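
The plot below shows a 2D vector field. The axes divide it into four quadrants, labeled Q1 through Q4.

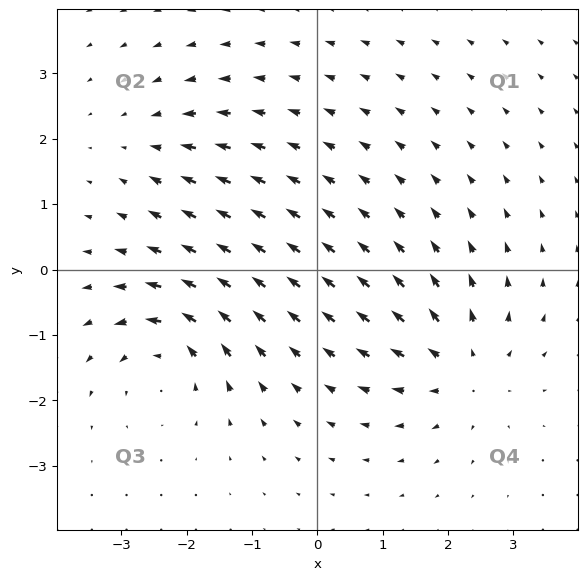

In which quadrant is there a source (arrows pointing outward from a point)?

The source sits at approximately (2.2, -1.5), which lies in quadrant Q4. The divergence there is about +5, positive as expected for a source.

Q4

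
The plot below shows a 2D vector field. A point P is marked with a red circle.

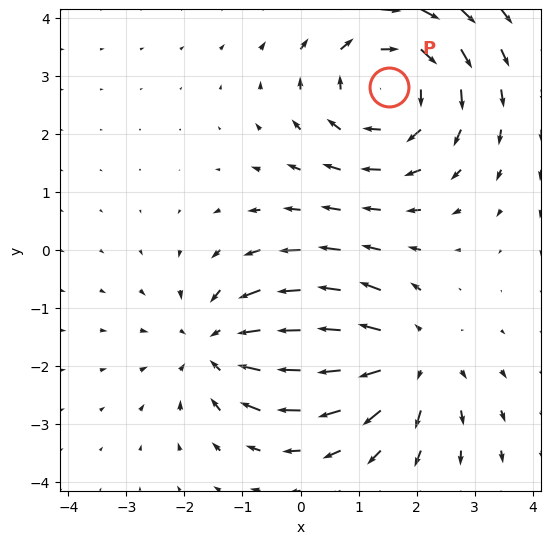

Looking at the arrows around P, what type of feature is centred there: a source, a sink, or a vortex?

vortex

At P (1.5, 2.8) the arrows circulate clockwise. Divergence ≈0, curl about -4 — near-zero divergence with nonzero curl is a vortex.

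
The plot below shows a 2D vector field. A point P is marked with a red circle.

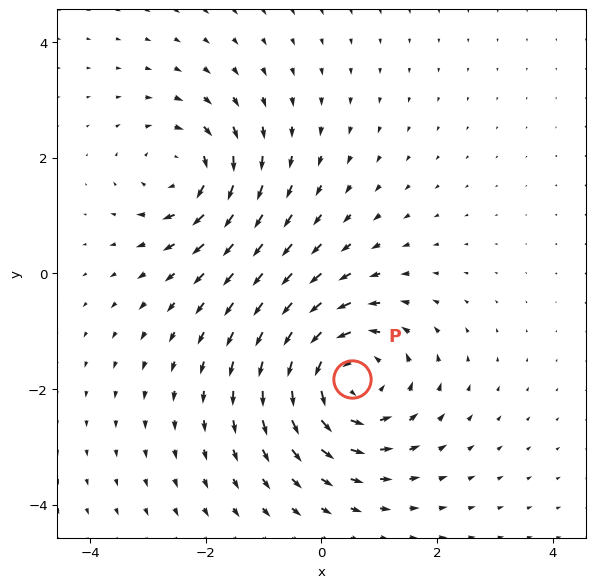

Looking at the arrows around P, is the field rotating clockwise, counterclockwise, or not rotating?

Near P at (0.5, -1.8) the arrows circulate counterclockwise. The curl (z-component) there is about +4; positive curl means counterclockwise rotation.

counterclockwise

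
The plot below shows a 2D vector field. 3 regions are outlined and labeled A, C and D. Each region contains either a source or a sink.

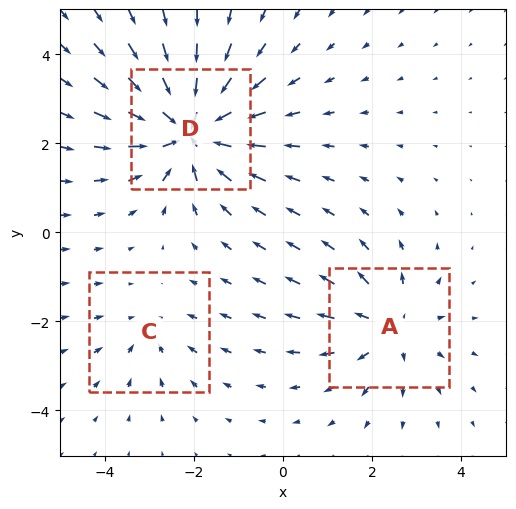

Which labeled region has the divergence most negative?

D

Divergence at each region's feature centre — A: about +3, C: about -2, D: about -5. Region D is most negative.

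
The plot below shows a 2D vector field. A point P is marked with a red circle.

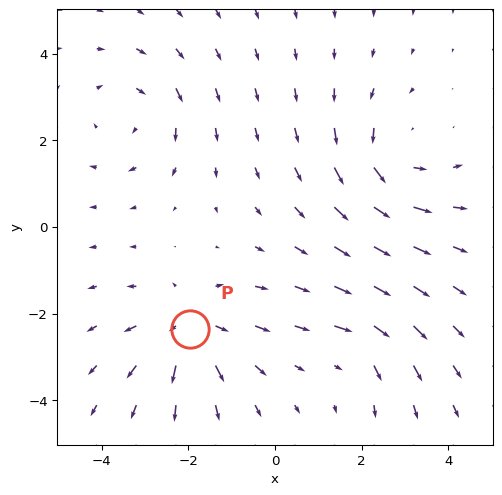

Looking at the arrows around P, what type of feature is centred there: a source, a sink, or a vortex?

At P (-2.0, -2.4) the arrows spread outward. Divergence about +5, curl ≈0 — positive divergence with near-zero curl is a source.

source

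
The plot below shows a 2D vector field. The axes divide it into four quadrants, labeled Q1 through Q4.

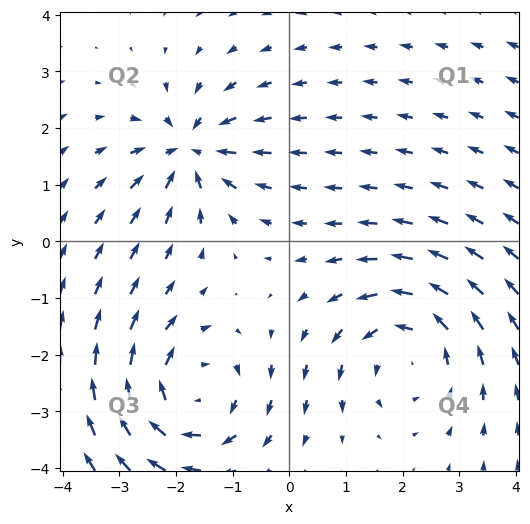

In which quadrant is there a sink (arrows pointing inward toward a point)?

Q2

The sink sits at approximately (-1.8, 1.6), which lies in quadrant Q2. The divergence there is about -5, negative as expected for a sink.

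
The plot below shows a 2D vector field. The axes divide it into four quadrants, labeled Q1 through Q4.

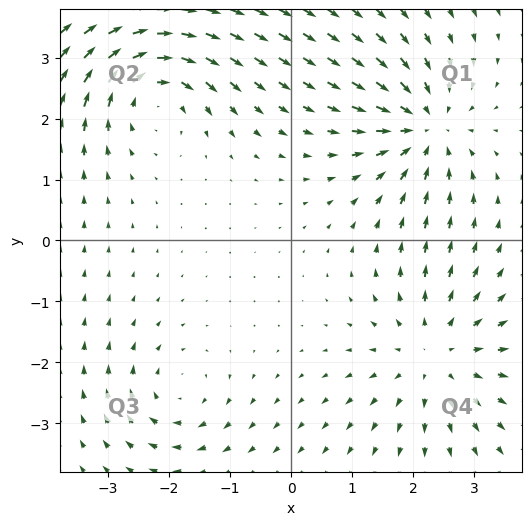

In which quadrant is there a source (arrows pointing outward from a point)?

Q4

The source sits at approximately (2.4, -1.9), which lies in quadrant Q4. The divergence there is about +4, positive as expected for a source.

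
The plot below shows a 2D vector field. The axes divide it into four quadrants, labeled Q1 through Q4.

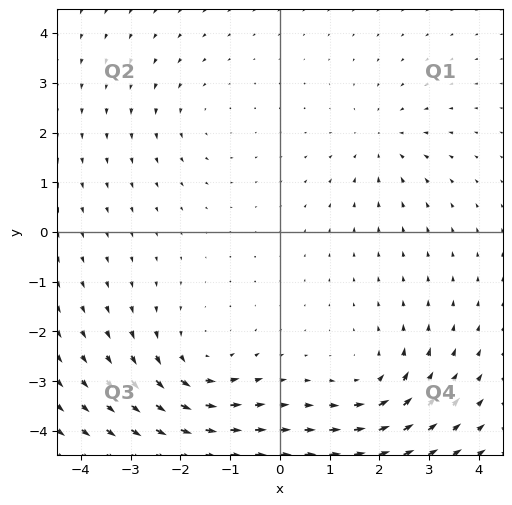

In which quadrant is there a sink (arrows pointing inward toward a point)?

The sink sits at approximately (2.0, 1.8), which lies in quadrant Q1. The divergence there is about -3, negative as expected for a sink.

Q1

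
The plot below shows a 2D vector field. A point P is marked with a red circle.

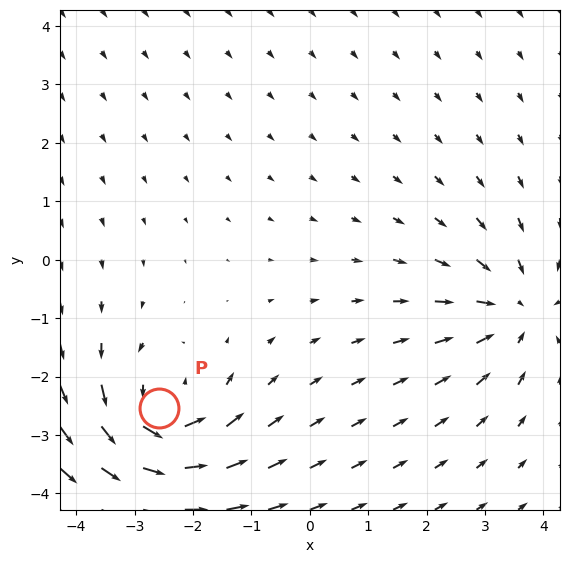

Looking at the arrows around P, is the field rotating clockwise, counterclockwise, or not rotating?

counterclockwise

Near P at (-2.6, -2.5) the arrows circulate counterclockwise. The curl (z-component) there is about +5; positive curl means counterclockwise rotation.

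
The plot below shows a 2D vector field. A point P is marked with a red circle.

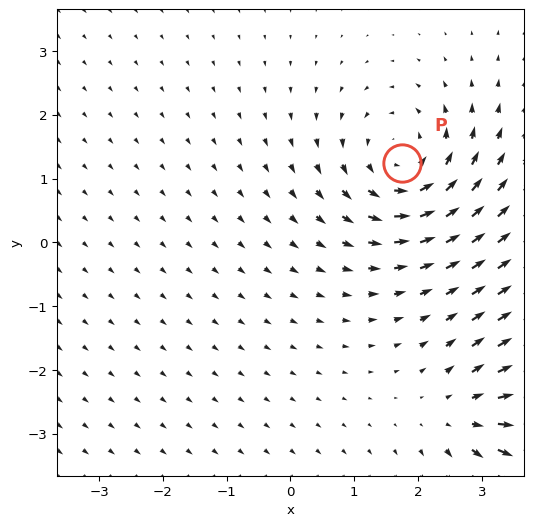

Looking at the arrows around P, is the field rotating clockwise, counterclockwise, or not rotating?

Near P at (1.7, 1.2) the arrows circulate counterclockwise. The curl (z-component) there is about +4; positive curl means counterclockwise rotation.

counterclockwise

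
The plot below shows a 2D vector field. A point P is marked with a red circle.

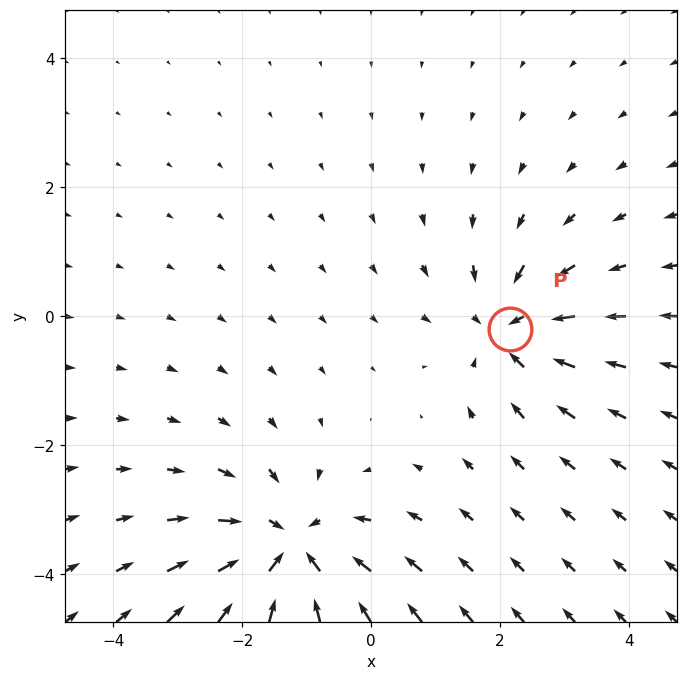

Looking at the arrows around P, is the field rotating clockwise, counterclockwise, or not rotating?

not rotating

Near P at (2.2, -0.2) the arrows show no circulation. The curl there is ≈0.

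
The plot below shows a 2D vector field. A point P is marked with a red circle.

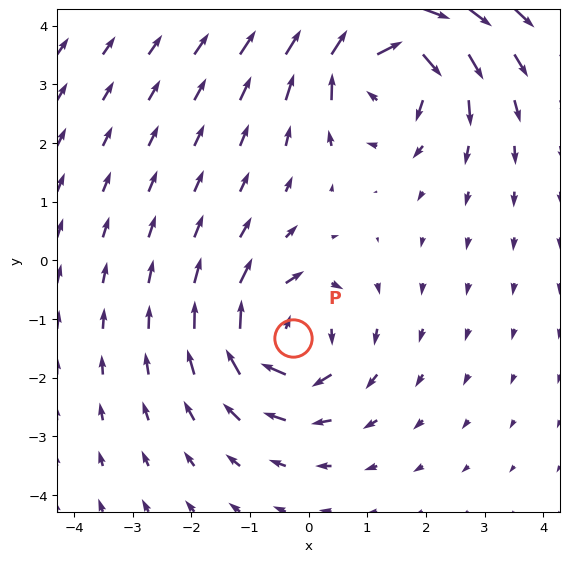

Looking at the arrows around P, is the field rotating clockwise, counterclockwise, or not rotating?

Near P at (-0.3, -1.3) the arrows circulate clockwise. The curl (z-component) there is about -4; negative curl means clockwise rotation.

clockwise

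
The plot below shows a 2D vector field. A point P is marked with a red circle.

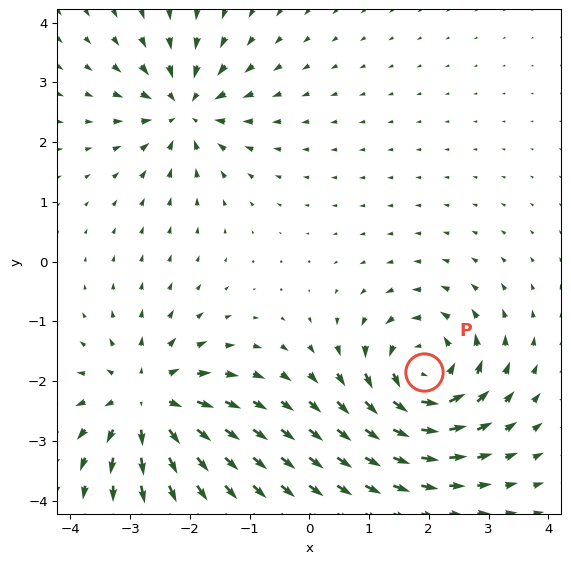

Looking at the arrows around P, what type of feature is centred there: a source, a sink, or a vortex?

vortex

At P (1.9, -1.8) the arrows circulate counterclockwise. Divergence ≈0, curl about +6 — near-zero divergence with nonzero curl is a vortex.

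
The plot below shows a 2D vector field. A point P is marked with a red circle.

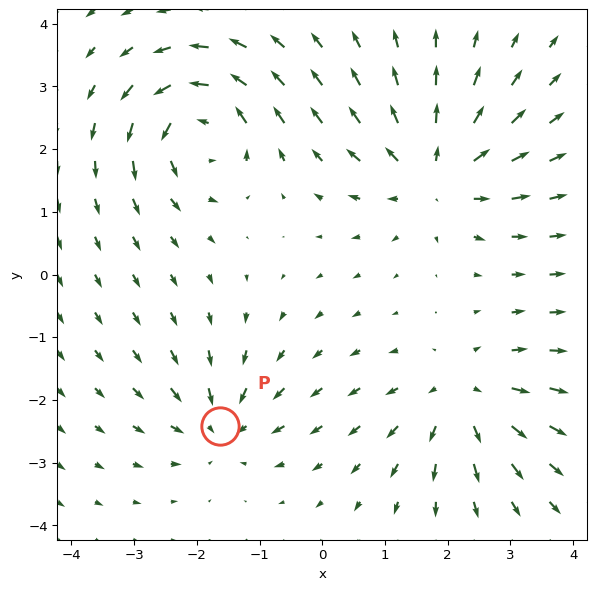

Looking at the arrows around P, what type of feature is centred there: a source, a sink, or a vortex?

sink

At P (-1.6, -2.4) the arrows converge inward. Divergence about -5, curl ≈0 — negative divergence with near-zero curl is a sink.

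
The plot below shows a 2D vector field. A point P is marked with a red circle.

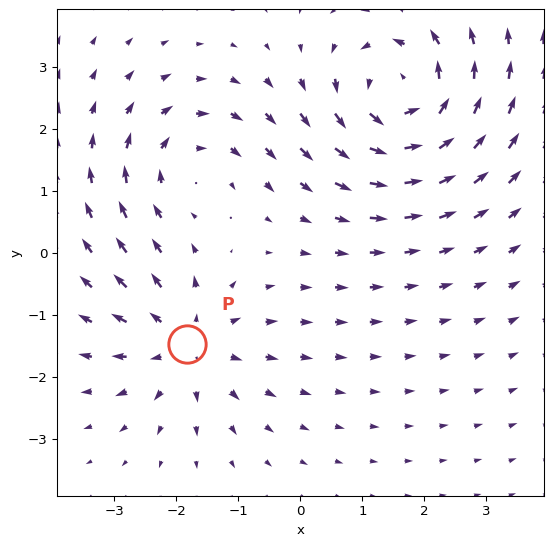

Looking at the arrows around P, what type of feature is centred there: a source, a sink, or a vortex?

At P (-1.8, -1.5) the arrows spread outward. Divergence about +4, curl ≈0 — positive divergence with near-zero curl is a source.

source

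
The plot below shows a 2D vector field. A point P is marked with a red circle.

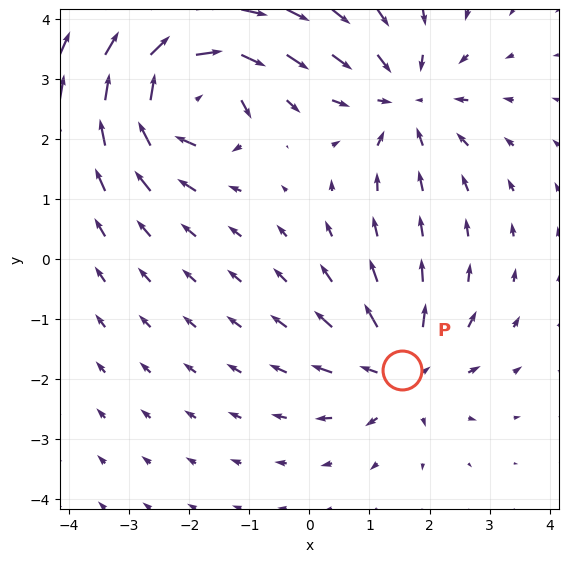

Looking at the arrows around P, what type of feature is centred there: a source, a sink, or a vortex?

source

At P (1.5, -1.8) the arrows spread outward. Divergence about +4, curl ≈0 — positive divergence with near-zero curl is a source.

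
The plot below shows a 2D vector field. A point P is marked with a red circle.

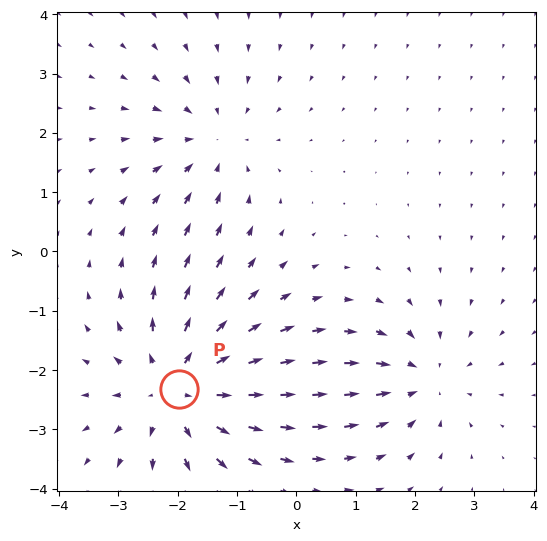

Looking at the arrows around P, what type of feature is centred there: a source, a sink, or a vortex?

source

At P (-2.0, -2.3) the arrows spread outward. Divergence about +4, curl ≈0 — positive divergence with near-zero curl is a source.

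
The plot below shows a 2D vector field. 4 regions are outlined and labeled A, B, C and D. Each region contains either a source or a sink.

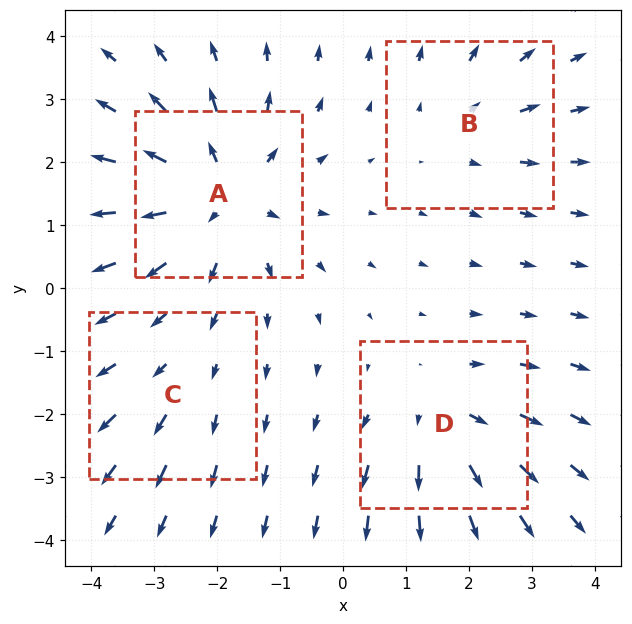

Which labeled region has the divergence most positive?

A

Divergence at each region's feature centre — A: about +7, B: about +3, C: about +2, D: about +5. Region A is most positive.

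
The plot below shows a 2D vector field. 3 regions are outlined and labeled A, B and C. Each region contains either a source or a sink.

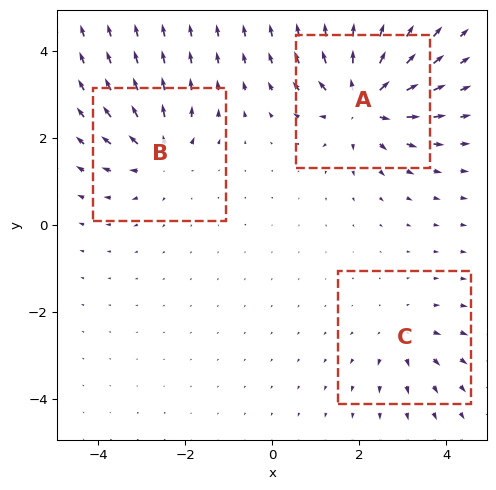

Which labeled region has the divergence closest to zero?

C

Divergence at each region's feature centre — A: about +5, B: about +4, C: about +2. Region C is closest to zero.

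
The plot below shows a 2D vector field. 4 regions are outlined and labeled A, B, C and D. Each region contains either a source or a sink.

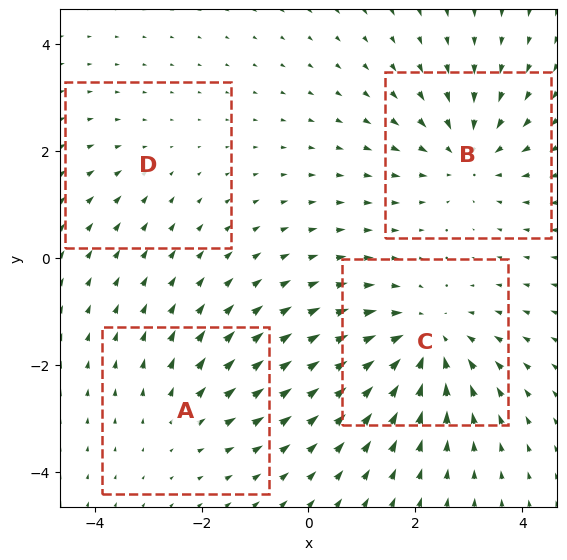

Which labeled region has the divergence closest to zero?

Divergence at each region's feature centre — A: about +3, B: about -4, C: about -6, D: about -2. Region D is closest to zero.

D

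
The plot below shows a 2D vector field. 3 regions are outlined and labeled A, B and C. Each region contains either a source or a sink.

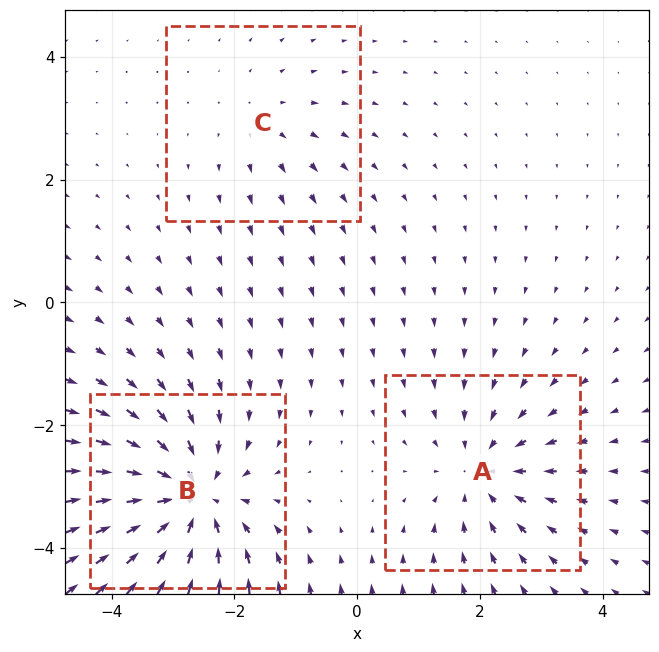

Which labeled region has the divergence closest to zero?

Divergence at each region's feature centre — A: about -3, B: about -5, C: about +2. Region C is closest to zero.

C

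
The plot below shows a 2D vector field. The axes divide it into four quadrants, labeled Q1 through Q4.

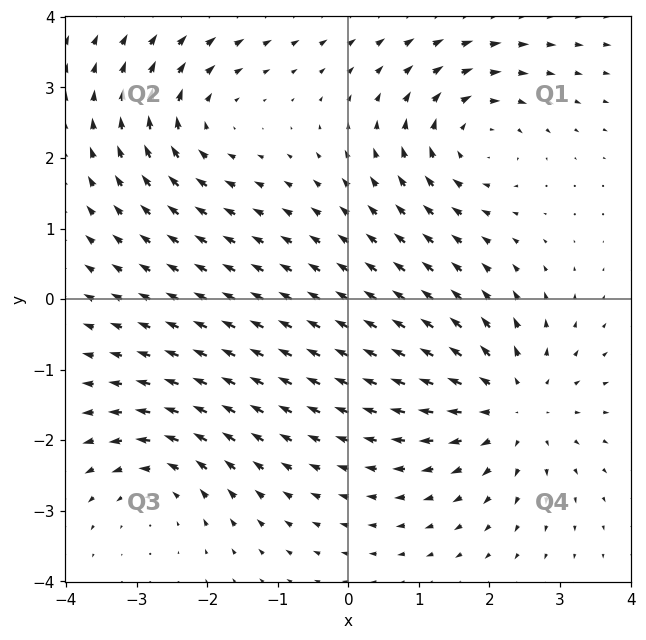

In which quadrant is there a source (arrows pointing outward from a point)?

Q4

The source sits at approximately (2.3, -1.5), which lies in quadrant Q4. The divergence there is about +4, positive as expected for a source.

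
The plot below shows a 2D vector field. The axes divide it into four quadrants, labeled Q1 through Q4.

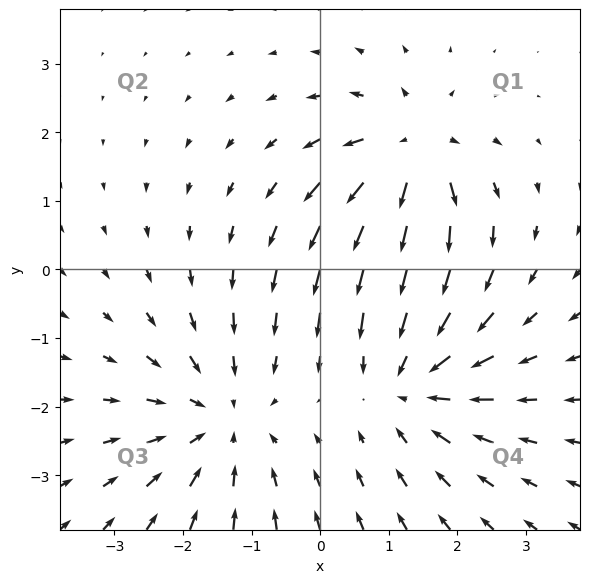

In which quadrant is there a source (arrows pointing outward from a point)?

Q1

The source sits at approximately (1.3, 1.7), which lies in quadrant Q1. The divergence there is about +5, positive as expected for a source.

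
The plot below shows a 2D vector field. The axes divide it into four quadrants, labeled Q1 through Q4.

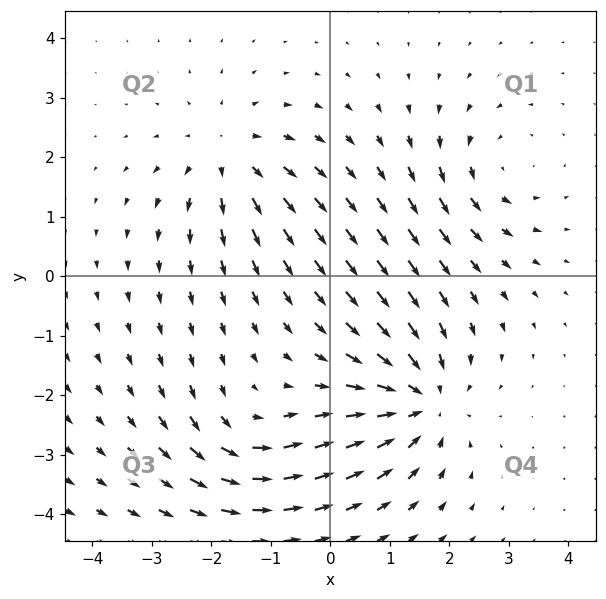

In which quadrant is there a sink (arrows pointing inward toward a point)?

Q4

The sink sits at approximately (1.5, -2.1), which lies in quadrant Q4. The divergence there is about -5, negative as expected for a sink.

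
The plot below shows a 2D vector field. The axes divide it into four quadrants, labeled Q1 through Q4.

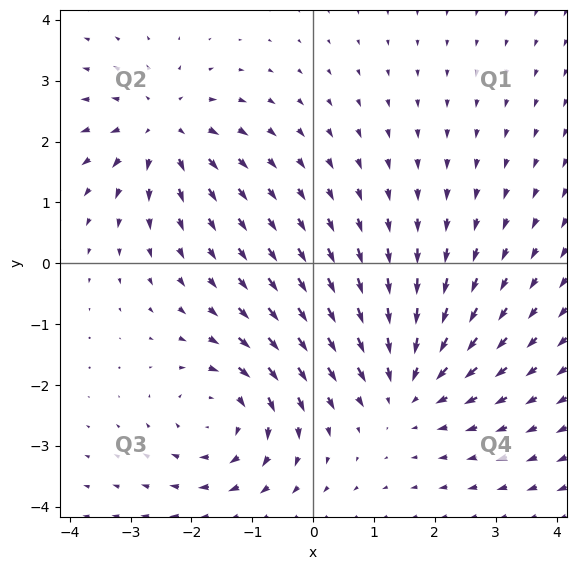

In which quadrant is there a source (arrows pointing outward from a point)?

Q2

The source sits at approximately (-2.5, 2.2), which lies in quadrant Q2. The divergence there is about +4, positive as expected for a source.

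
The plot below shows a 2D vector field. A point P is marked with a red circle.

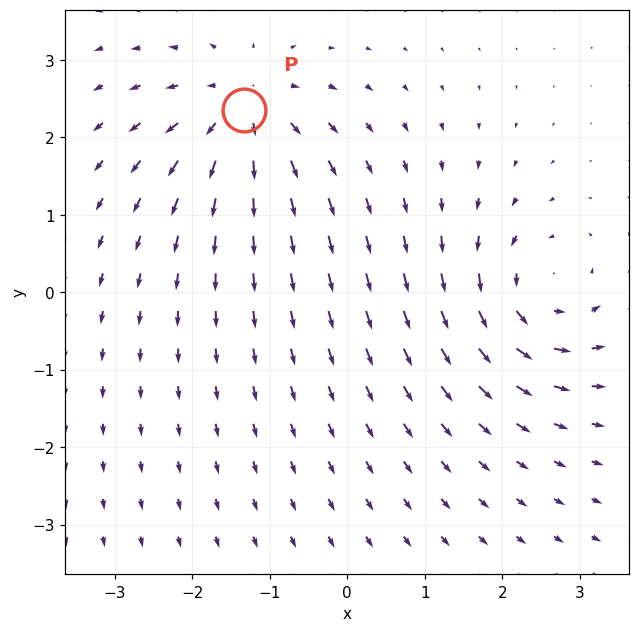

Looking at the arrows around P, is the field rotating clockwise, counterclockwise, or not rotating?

Near P at (-1.3, 2.4) the arrows show no circulation. The curl there is ≈0.

not rotating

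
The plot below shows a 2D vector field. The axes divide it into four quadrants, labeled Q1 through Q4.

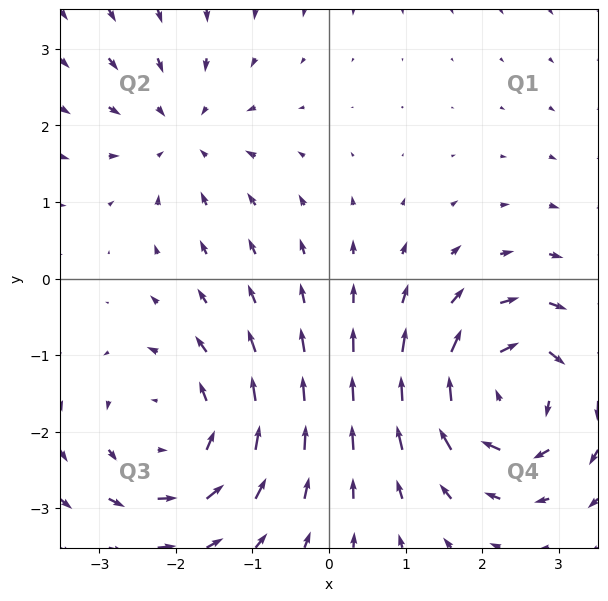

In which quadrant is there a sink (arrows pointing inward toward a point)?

Q2

The sink sits at approximately (-1.9, 1.9), which lies in quadrant Q2. The divergence there is about -3, negative as expected for a sink.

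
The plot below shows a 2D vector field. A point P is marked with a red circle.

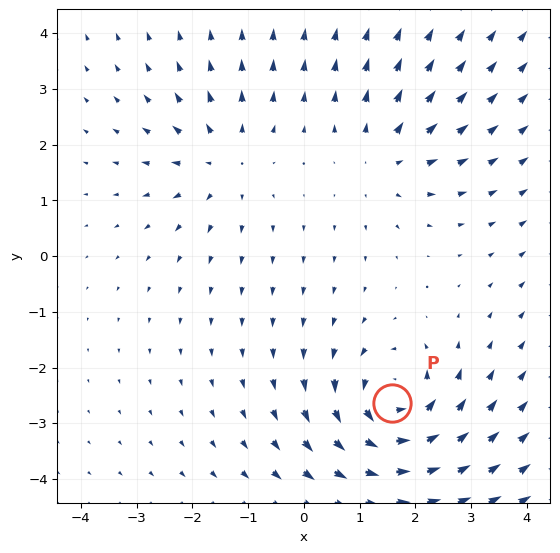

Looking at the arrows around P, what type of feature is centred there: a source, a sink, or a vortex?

At P (1.6, -2.6) the arrows circulate counterclockwise. Divergence ≈0, curl about +5 — near-zero divergence with nonzero curl is a vortex.

vortex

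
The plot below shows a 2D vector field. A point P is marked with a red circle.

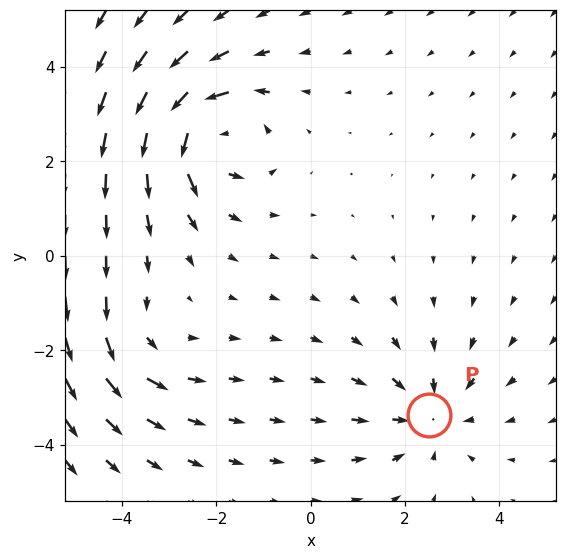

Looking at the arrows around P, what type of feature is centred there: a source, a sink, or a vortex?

At P (2.5, -3.4) the arrows converge inward. Divergence about -3, curl ≈0 — negative divergence with near-zero curl is a sink.

sink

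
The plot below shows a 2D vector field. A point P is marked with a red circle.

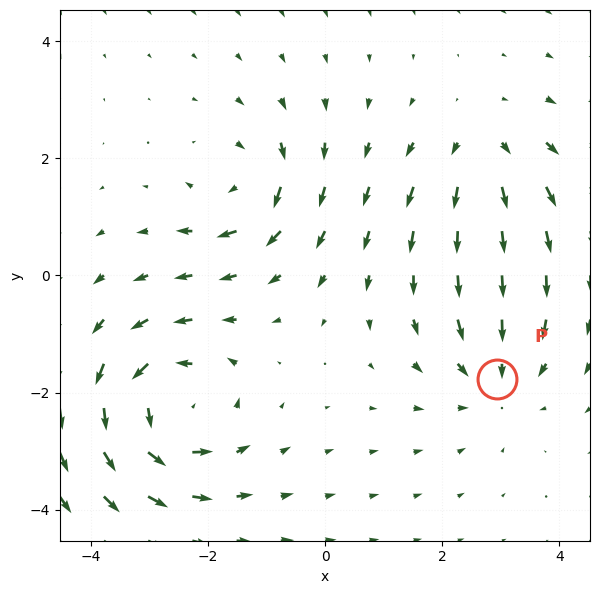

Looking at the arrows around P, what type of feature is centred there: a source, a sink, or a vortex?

At P (2.9, -1.8) the arrows converge inward. Divergence about -3, curl ≈0 — negative divergence with near-zero curl is a sink.

sink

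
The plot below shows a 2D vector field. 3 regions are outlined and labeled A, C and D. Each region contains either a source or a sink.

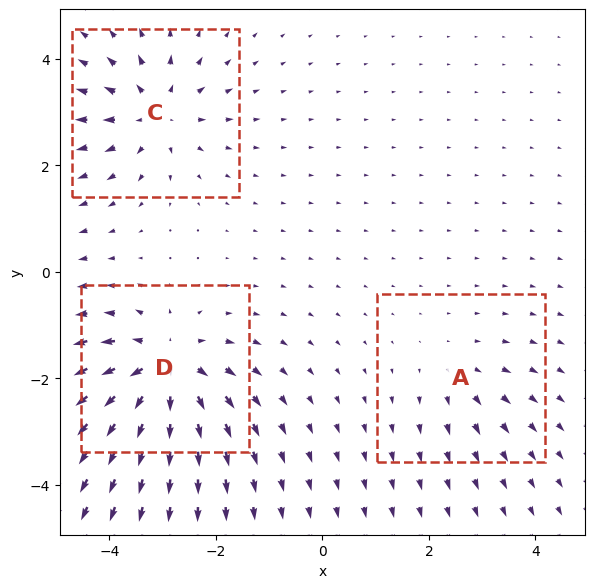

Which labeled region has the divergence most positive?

Divergence at each region's feature centre — A: about +2, C: about +4, D: about +6. Region D is most positive.

D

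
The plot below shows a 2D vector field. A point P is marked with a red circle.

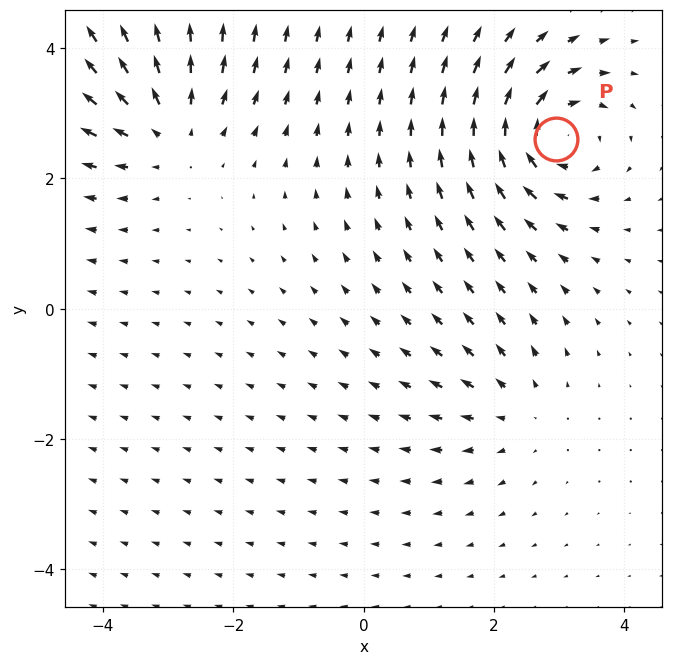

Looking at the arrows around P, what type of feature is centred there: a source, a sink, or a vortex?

At P (3.0, 2.6) the arrows circulate clockwise. Divergence ≈0, curl about -6 — near-zero divergence with nonzero curl is a vortex.

vortex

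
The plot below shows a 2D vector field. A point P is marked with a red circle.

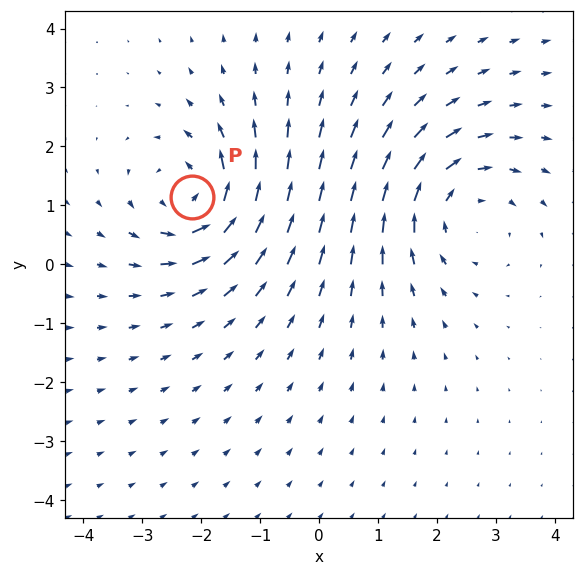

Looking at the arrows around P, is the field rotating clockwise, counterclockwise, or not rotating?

counterclockwise

Near P at (-2.2, 1.1) the arrows circulate counterclockwise. The curl (z-component) there is about +4; positive curl means counterclockwise rotation.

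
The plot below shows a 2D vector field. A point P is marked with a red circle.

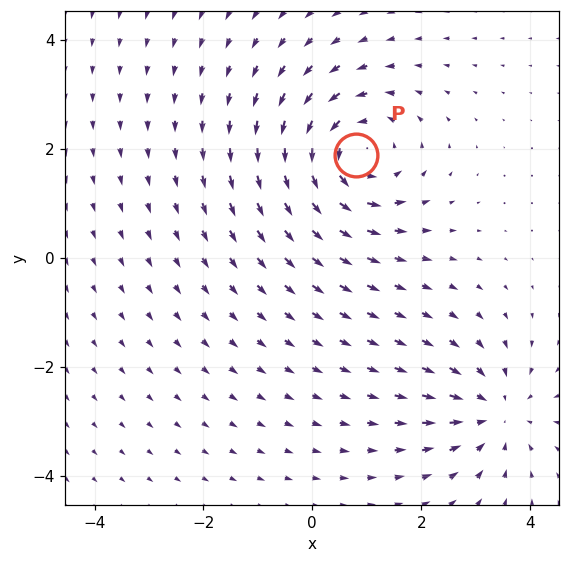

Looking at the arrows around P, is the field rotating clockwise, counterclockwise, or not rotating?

counterclockwise

Near P at (0.8, 1.9) the arrows circulate counterclockwise. The curl (z-component) there is about +5; positive curl means counterclockwise rotation.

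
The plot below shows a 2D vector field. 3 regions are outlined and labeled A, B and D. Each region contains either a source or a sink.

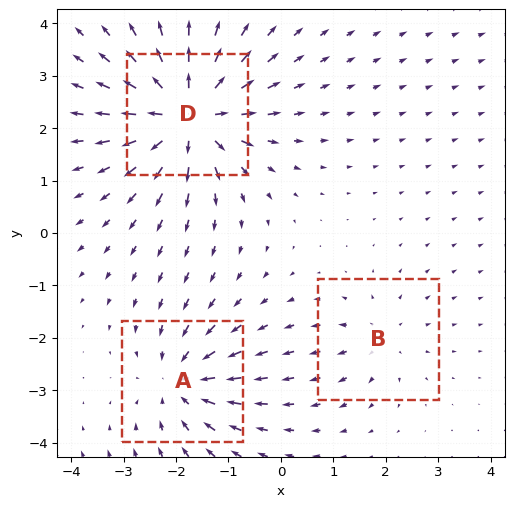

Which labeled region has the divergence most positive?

D

Divergence at each region's feature centre — A: about -4, B: about +2, D: about +6. Region D is most positive.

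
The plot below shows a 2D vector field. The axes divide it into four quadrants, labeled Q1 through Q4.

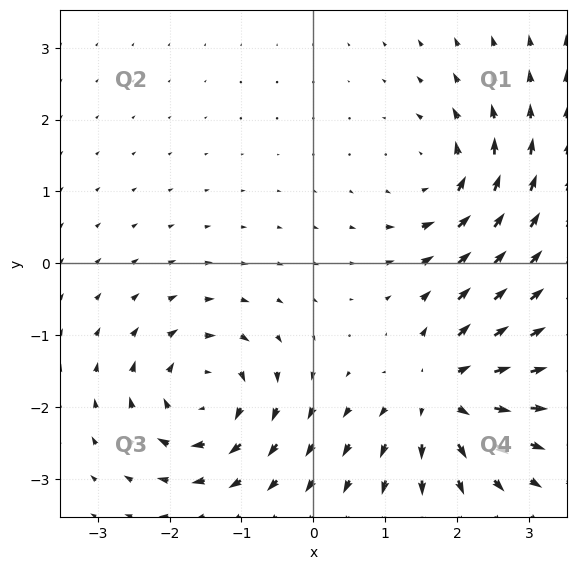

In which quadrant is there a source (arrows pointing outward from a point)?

The source sits at approximately (1.8, -1.8), which lies in quadrant Q4. The divergence there is about +5, positive as expected for a source.

Q4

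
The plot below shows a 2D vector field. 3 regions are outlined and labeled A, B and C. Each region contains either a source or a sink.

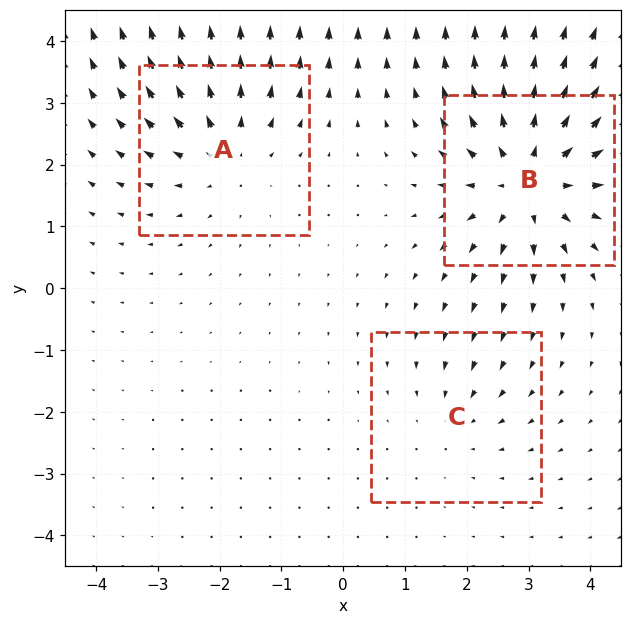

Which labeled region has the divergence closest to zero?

C

Divergence at each region's feature centre — A: about +3, B: about +5, C: about -2. Region C is closest to zero.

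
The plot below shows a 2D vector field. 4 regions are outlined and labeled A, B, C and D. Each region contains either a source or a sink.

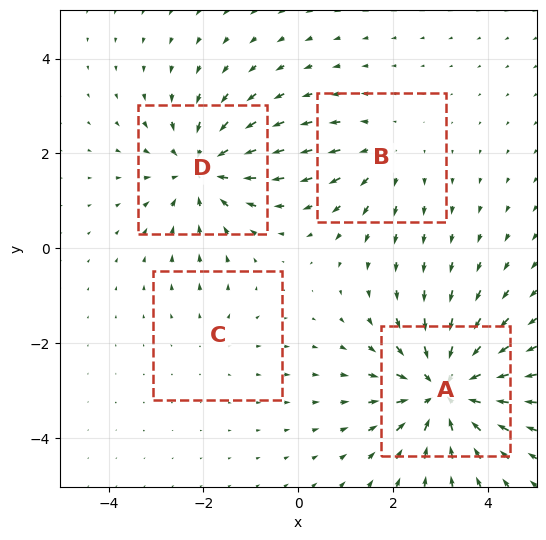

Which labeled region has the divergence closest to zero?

Divergence at each region's feature centre — A: about -6, B: about +3, C: about +2, D: about -5. Region C is closest to zero.

C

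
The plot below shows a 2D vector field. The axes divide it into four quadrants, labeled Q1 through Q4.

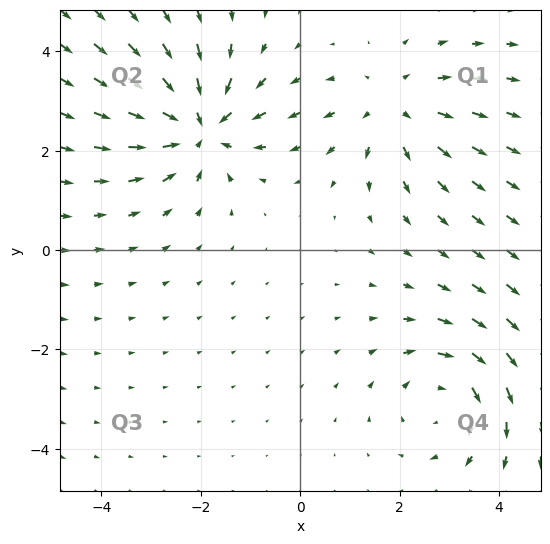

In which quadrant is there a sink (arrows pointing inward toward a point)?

Q2

The sink sits at approximately (-2.0, 2.5), which lies in quadrant Q2. The divergence there is about -5, negative as expected for a sink.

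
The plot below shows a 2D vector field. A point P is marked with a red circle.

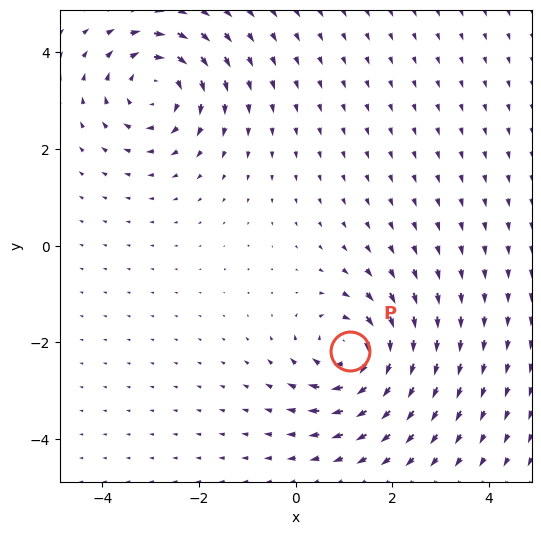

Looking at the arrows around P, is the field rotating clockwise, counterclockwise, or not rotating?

Near P at (1.1, -2.2) the arrows circulate clockwise. The curl (z-component) there is about -6; negative curl means clockwise rotation.

clockwise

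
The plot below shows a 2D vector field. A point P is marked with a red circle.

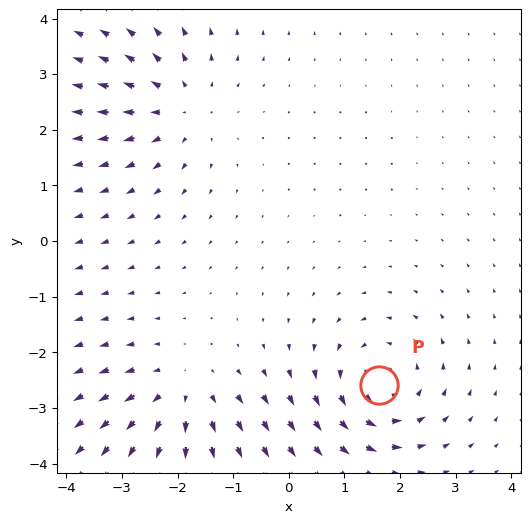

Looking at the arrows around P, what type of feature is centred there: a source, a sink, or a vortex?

At P (1.6, -2.6) the arrows circulate counterclockwise. Divergence ≈0, curl about +4 — near-zero divergence with nonzero curl is a vortex.

vortex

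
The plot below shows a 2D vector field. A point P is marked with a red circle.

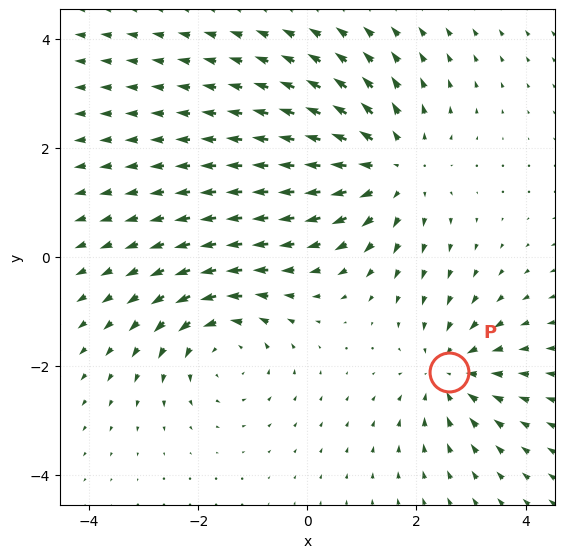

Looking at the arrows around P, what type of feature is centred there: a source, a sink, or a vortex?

At P (2.6, -2.1) the arrows converge inward. Divergence about -3, curl ≈0 — negative divergence with near-zero curl is a sink.

sink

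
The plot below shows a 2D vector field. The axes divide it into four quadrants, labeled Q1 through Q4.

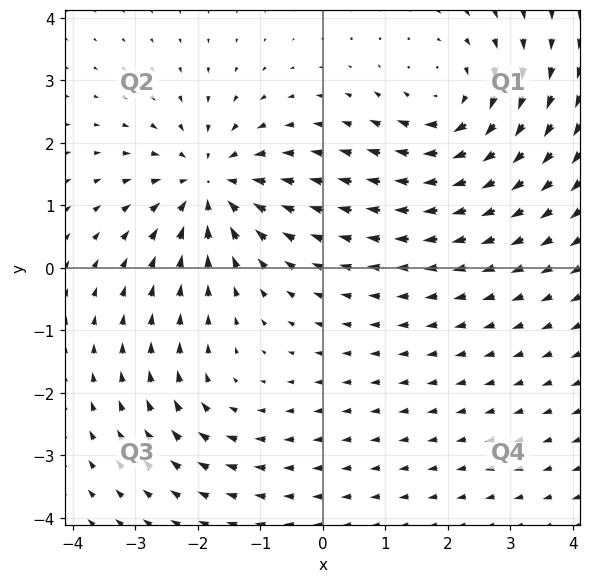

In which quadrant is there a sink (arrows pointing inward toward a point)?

The sink sits at approximately (-1.8, 1.3), which lies in quadrant Q2. The divergence there is about -5, negative as expected for a sink.

Q2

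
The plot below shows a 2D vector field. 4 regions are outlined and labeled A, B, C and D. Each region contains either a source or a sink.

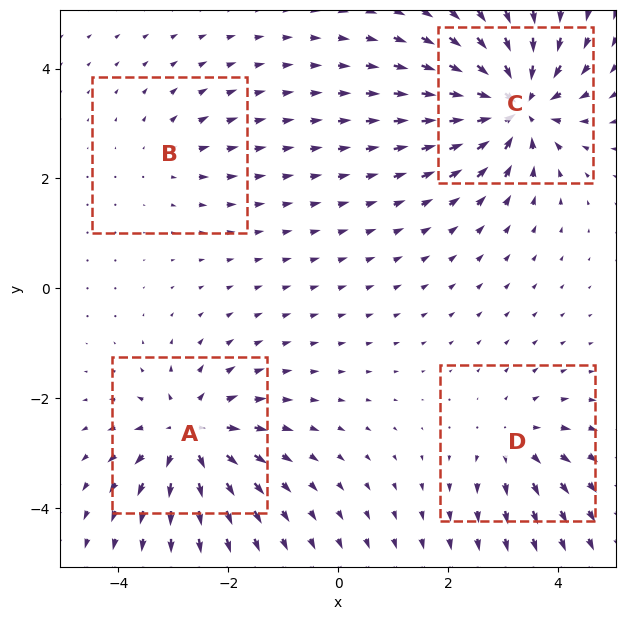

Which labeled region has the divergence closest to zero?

Divergence at each region's feature centre — A: about +6, B: about +2, C: about -8, D: about +4. Region B is closest to zero.

B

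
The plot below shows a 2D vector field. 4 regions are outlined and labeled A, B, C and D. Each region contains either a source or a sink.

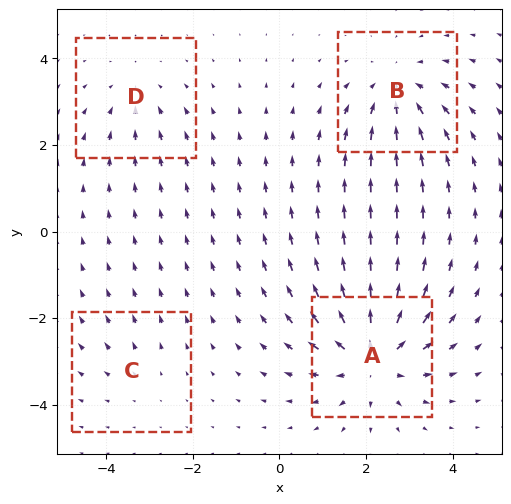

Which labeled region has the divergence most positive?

A

Divergence at each region's feature centre — A: about +6, B: about -4, C: about +2, D: about -3. Region A is most positive.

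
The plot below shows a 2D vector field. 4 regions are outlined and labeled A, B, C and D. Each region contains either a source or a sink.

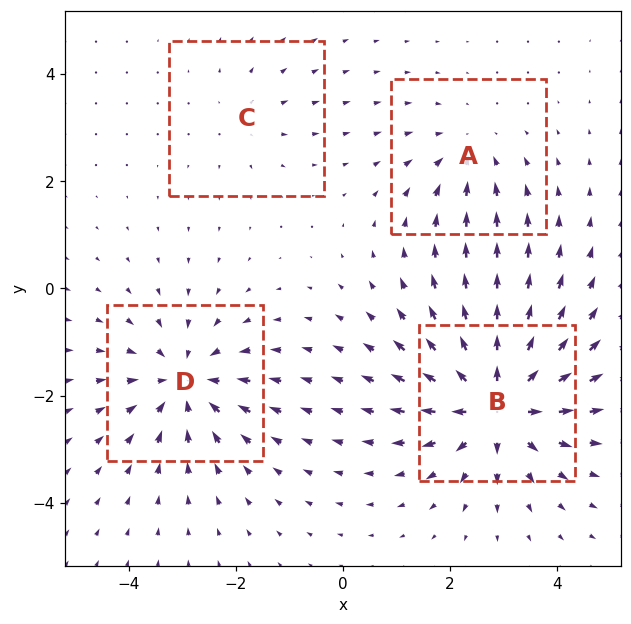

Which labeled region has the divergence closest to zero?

C

Divergence at each region's feature centre — A: about -3, B: about +7, C: about +2, D: about -5. Region C is closest to zero.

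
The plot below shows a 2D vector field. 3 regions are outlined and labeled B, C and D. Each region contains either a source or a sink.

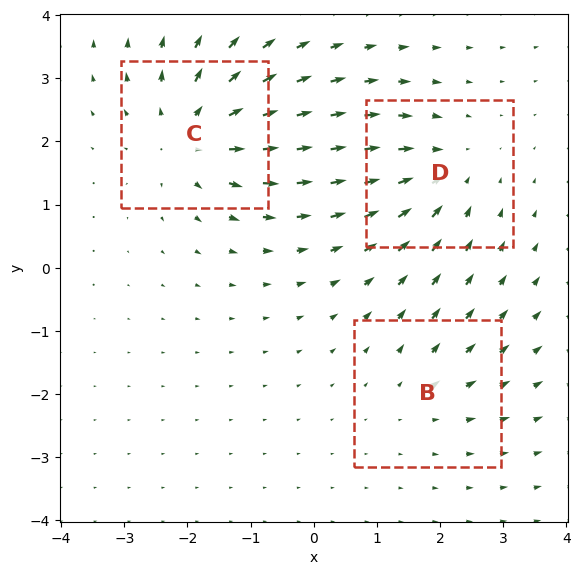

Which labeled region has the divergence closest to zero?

B

Divergence at each region's feature centre — B: about +2, C: about +5, D: about -3. Region B is closest to zero.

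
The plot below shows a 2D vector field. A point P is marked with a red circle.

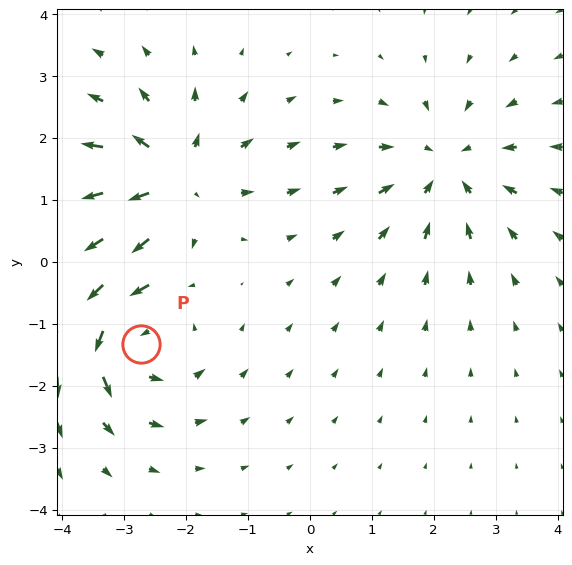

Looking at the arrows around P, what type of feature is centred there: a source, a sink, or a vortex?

At P (-2.7, -1.3) the arrows circulate counterclockwise. Divergence ≈0, curl about +5 — near-zero divergence with nonzero curl is a vortex.

vortex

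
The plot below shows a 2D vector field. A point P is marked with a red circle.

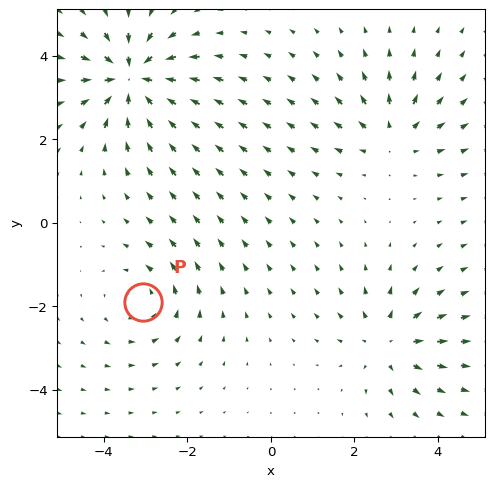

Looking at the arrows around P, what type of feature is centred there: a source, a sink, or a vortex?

At P (-3.1, -1.9) the arrows circulate counterclockwise. Divergence ≈0, curl about +3 — near-zero divergence with nonzero curl is a vortex.

vortex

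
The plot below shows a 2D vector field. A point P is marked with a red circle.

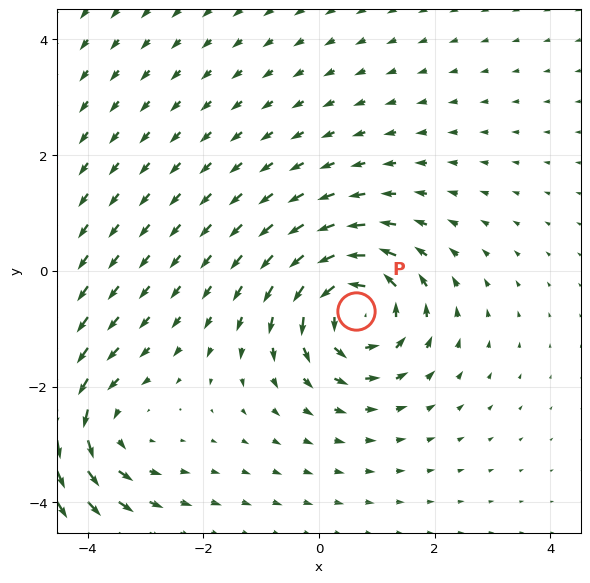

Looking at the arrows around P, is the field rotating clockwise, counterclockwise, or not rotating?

Near P at (0.6, -0.7) the arrows circulate counterclockwise. The curl (z-component) there is about +5; positive curl means counterclockwise rotation.

counterclockwise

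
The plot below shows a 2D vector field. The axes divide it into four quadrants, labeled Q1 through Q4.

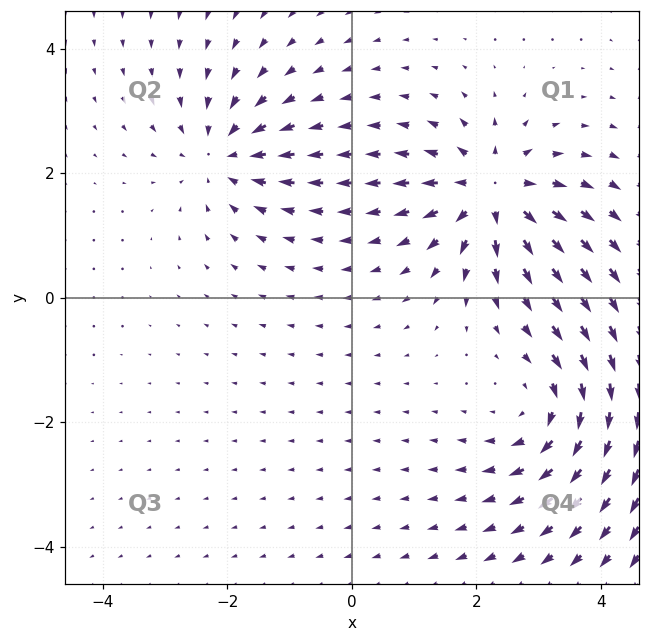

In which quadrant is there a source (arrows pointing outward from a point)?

Q1

The source sits at approximately (2.2, 1.7), which lies in quadrant Q1. The divergence there is about +6, positive as expected for a source.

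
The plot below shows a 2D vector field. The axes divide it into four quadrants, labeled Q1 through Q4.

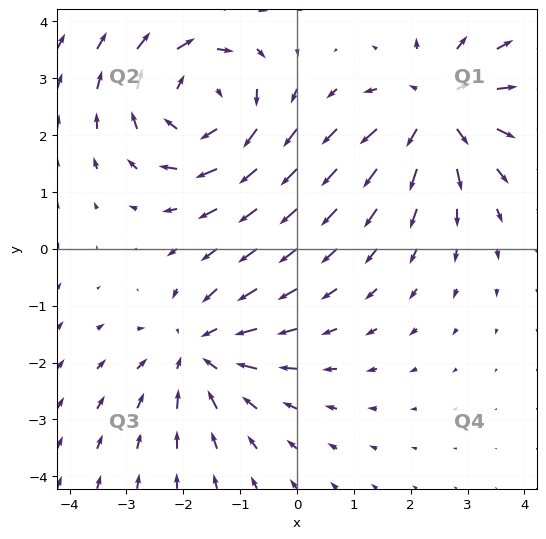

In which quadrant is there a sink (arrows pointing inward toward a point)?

Q3

The sink sits at approximately (-1.7, -1.8), which lies in quadrant Q3. The divergence there is about -4, negative as expected for a sink.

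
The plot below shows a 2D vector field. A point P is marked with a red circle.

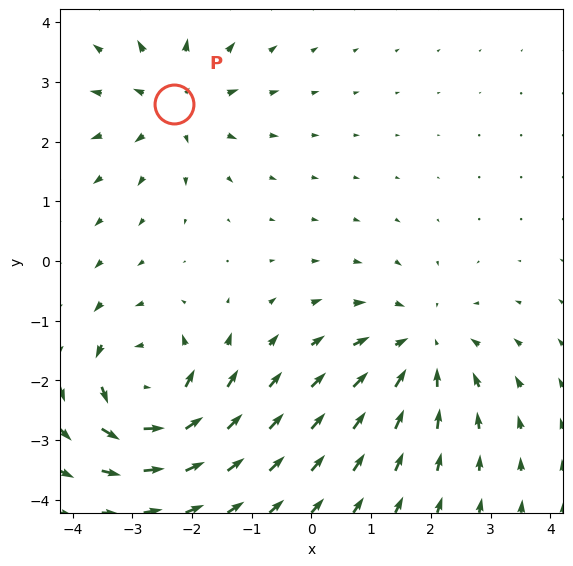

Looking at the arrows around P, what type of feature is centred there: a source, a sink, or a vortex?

At P (-2.3, 2.6) the arrows spread outward. Divergence about +4, curl ≈0 — positive divergence with near-zero curl is a source.

source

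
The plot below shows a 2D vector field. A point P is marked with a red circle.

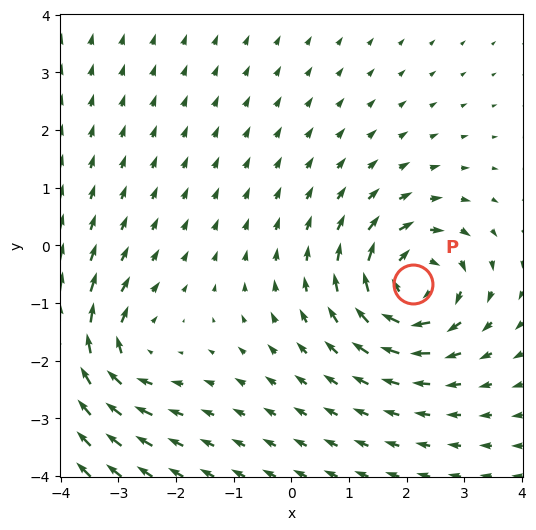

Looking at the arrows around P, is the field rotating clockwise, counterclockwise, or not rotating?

clockwise

Near P at (2.1, -0.7) the arrows circulate clockwise. The curl (z-component) there is about -6; negative curl means clockwise rotation.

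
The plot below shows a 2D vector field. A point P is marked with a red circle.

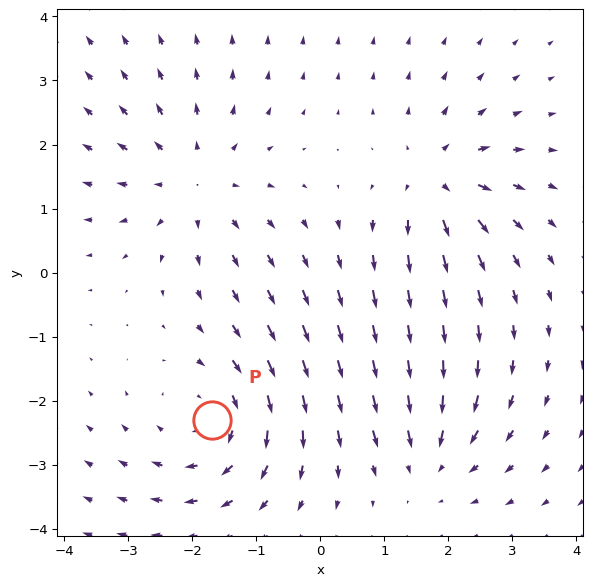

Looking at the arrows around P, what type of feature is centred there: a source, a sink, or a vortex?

At P (-1.7, -2.3) the arrows circulate clockwise. Divergence ≈0, curl about -4 — near-zero divergence with nonzero curl is a vortex.

vortex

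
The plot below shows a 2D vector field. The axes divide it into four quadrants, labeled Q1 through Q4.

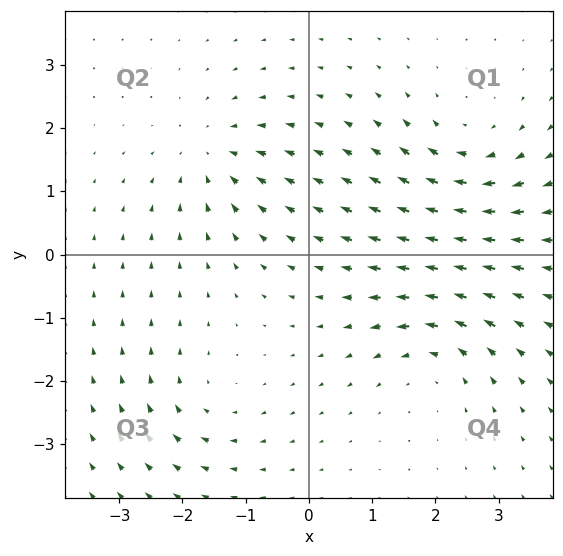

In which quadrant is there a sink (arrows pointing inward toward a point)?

The sink sits at approximately (-1.5, 1.6), which lies in quadrant Q2. The divergence there is about -4, negative as expected for a sink.

Q2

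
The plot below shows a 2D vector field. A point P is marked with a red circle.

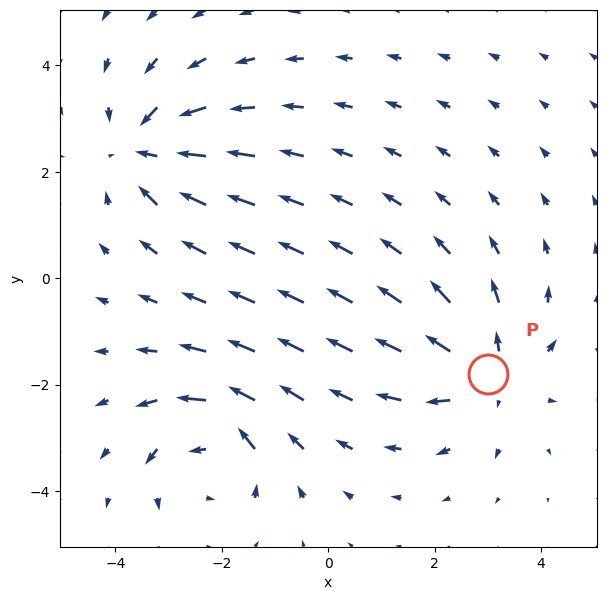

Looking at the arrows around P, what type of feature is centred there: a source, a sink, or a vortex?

At P (3.0, -1.8) the arrows spread outward. Divergence about +4, curl ≈0 — positive divergence with near-zero curl is a source.

source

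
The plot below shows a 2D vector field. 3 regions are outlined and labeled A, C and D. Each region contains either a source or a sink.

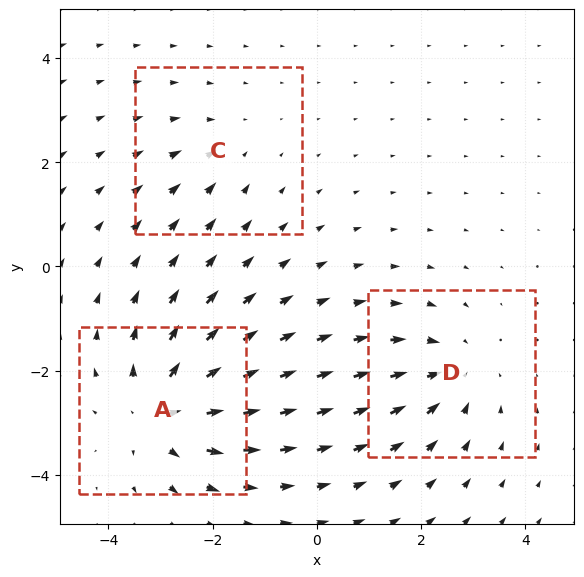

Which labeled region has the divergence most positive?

Divergence at each region's feature centre — A: about +4, C: about -2, D: about -3. Region A is most positive.

A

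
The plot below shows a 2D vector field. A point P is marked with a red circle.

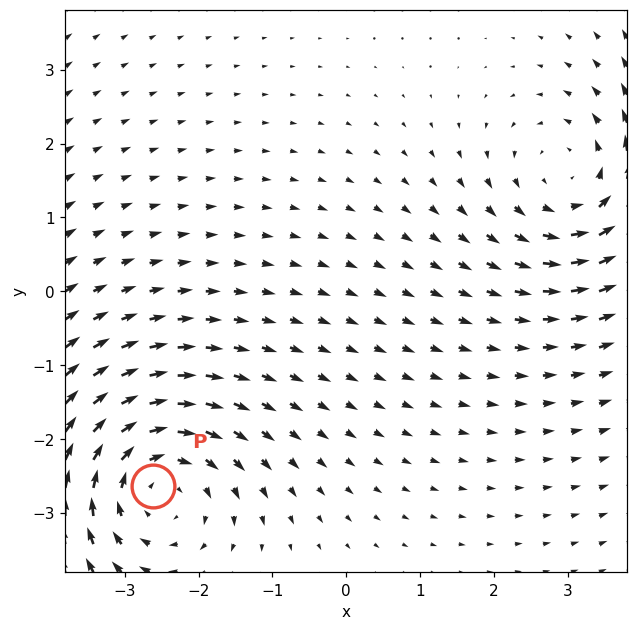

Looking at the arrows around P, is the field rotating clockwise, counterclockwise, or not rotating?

Near P at (-2.6, -2.6) the arrows circulate clockwise. The curl (z-component) there is about -5; negative curl means clockwise rotation.

clockwise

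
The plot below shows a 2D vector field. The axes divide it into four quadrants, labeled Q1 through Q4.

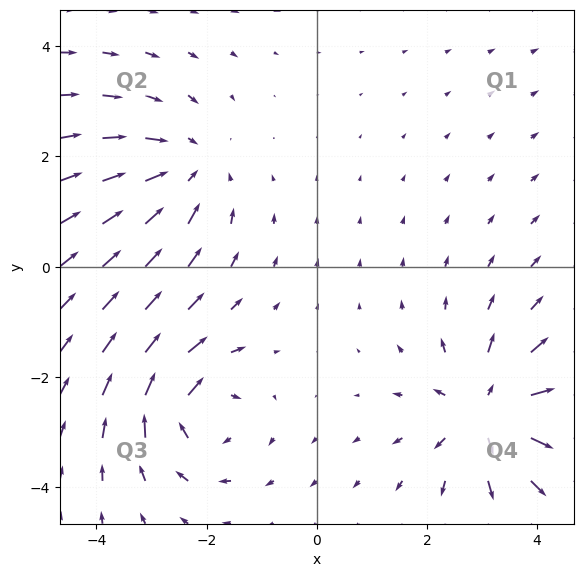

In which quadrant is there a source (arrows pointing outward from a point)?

The source sits at approximately (3.1, -2.6), which lies in quadrant Q4. The divergence there is about +6, positive as expected for a source.

Q4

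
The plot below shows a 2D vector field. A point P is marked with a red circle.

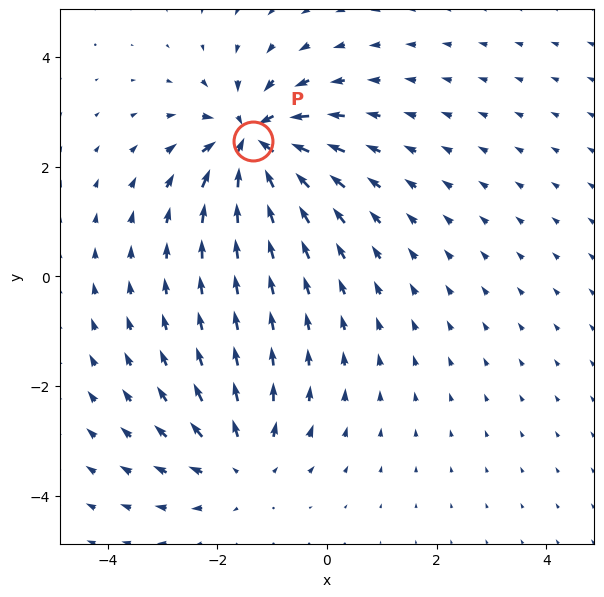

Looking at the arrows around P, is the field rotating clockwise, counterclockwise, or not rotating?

Near P at (-1.3, 2.5) the arrows show no circulation. The curl there is ≈0.

not rotating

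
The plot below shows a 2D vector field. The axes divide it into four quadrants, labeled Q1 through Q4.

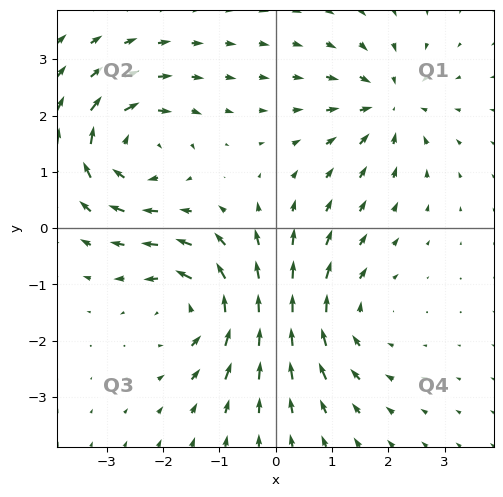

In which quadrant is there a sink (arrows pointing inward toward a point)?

Q1

The sink sits at approximately (2.0, 2.2), which lies in quadrant Q1. The divergence there is about -5, negative as expected for a sink.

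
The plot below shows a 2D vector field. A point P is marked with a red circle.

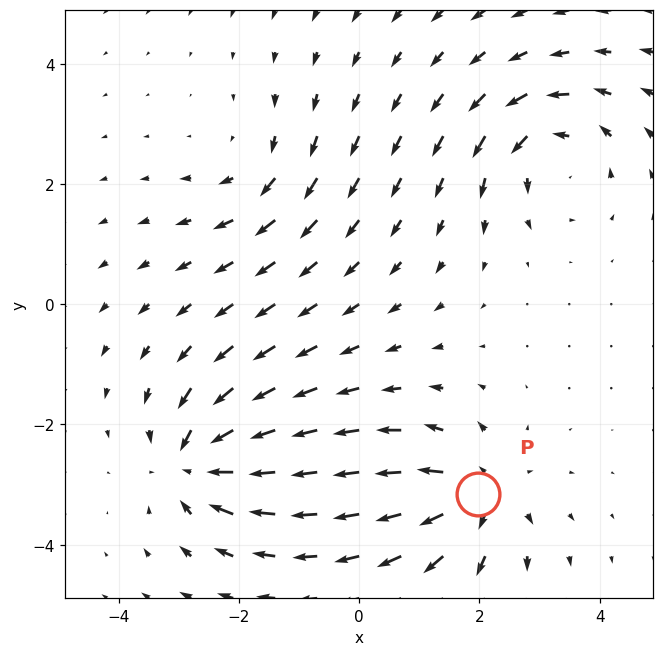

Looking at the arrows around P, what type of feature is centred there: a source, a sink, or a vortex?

At P (2.0, -3.2) the arrows spread outward. Divergence about +5, curl ≈0 — positive divergence with near-zero curl is a source.

source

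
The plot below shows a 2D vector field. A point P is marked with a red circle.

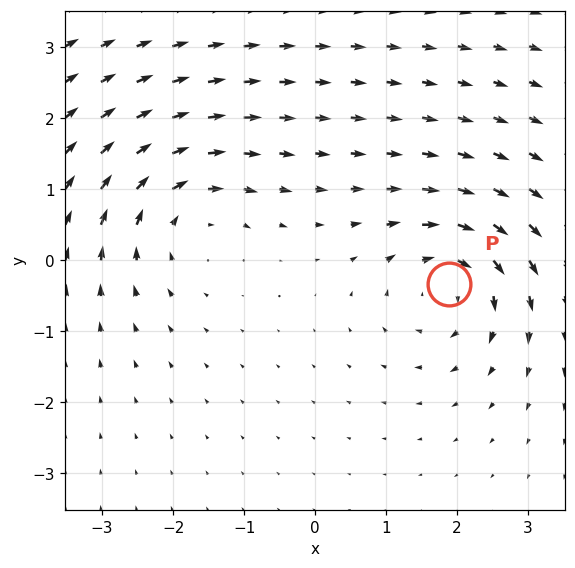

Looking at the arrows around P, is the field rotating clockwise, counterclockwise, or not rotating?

Near P at (1.9, -0.3) the arrows circulate clockwise. The curl (z-component) there is about -5; negative curl means clockwise rotation.

clockwise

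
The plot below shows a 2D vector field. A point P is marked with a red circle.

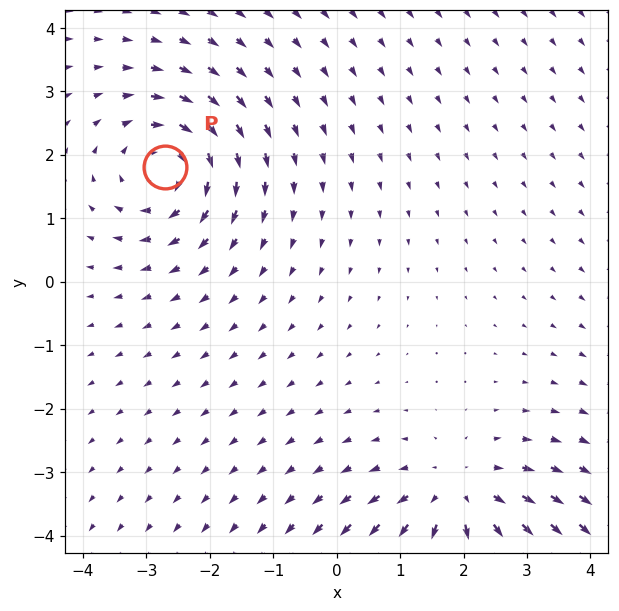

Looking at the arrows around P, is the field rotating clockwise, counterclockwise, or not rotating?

clockwise

Near P at (-2.7, 1.8) the arrows circulate clockwise. The curl (z-component) there is about -5; negative curl means clockwise rotation.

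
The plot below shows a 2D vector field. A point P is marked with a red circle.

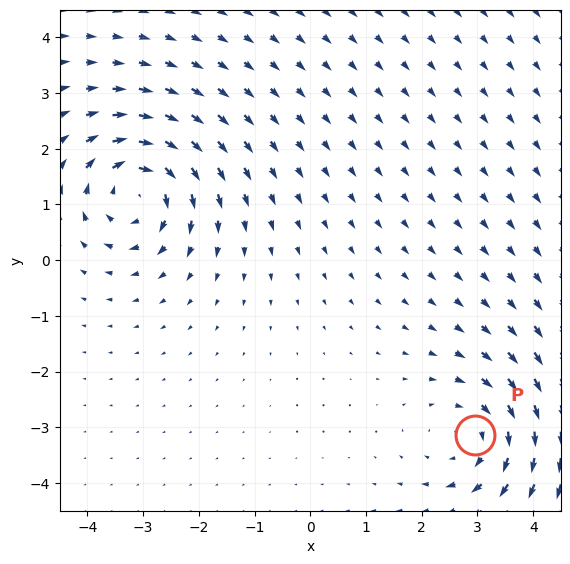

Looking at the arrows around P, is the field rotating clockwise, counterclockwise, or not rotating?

clockwise

Near P at (3.0, -3.1) the arrows circulate clockwise. The curl (z-component) there is about -4; negative curl means clockwise rotation.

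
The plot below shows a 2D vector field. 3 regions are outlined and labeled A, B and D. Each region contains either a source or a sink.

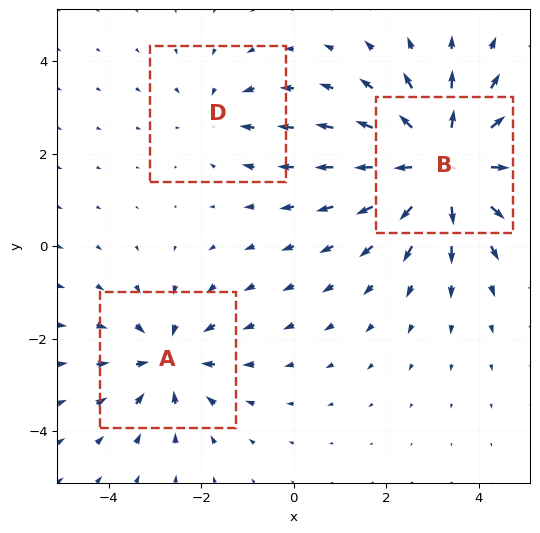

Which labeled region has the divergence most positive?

Divergence at each region's feature centre — A: about -3, B: about +5, D: about -2. Region B is most positive.

B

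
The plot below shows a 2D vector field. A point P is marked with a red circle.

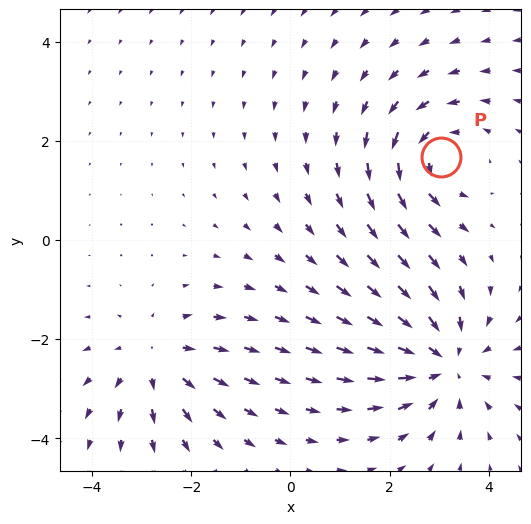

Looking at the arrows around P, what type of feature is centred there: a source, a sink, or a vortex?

At P (3.0, 1.7) the arrows circulate counterclockwise. Divergence ≈0, curl about +3 — near-zero divergence with nonzero curl is a vortex.

vortex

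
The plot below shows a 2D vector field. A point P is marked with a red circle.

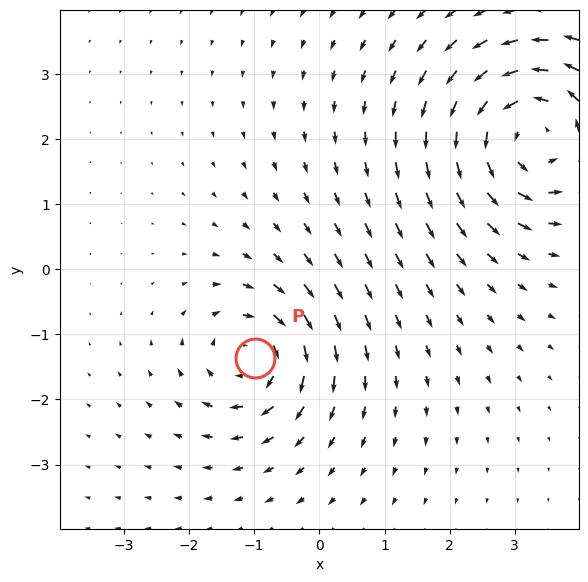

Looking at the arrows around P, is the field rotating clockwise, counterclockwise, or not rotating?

Near P at (-1.0, -1.4) the arrows circulate clockwise. The curl (z-component) there is about -4; negative curl means clockwise rotation.

clockwise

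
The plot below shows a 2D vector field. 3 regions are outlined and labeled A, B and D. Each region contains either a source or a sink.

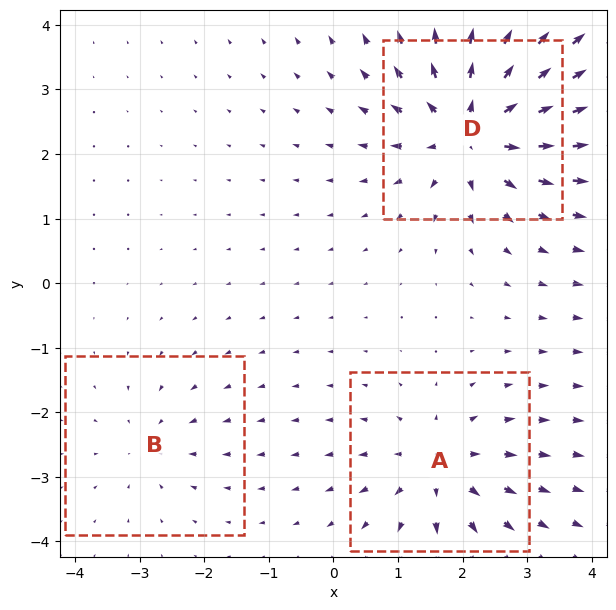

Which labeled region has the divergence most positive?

D

Divergence at each region's feature centre — A: about +4, B: about -2, D: about +5. Region D is most positive.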